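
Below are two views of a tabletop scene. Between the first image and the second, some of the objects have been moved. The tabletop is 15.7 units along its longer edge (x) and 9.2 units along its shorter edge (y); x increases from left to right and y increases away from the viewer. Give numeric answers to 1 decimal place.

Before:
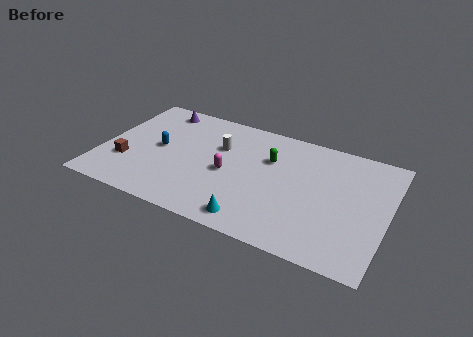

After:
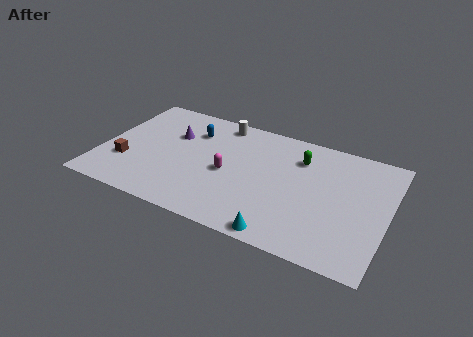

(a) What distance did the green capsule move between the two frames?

1.7

From (9.1, 6.2) to (10.7, 6.9), the green capsule covered √(1.6² + 0.7²) ≈ 1.7 units.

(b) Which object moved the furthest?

the blue capsule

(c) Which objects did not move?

the magenta capsule and the brown cube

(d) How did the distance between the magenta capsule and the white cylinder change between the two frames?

+2.0

They were about 2.0 units apart before and 4.0 after — 2.0 units further apart.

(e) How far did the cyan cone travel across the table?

1.6

The cyan cone was near (8.8, 1.2) before and (10.4, 0.8) after, so it travelled √(1.6² + 0.4²) ≈ 1.6 units.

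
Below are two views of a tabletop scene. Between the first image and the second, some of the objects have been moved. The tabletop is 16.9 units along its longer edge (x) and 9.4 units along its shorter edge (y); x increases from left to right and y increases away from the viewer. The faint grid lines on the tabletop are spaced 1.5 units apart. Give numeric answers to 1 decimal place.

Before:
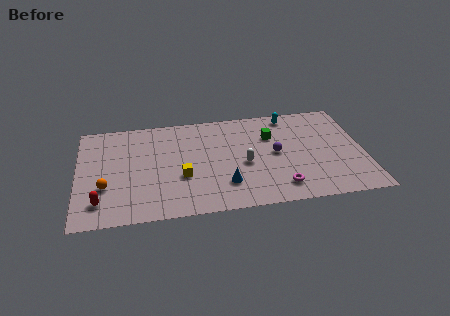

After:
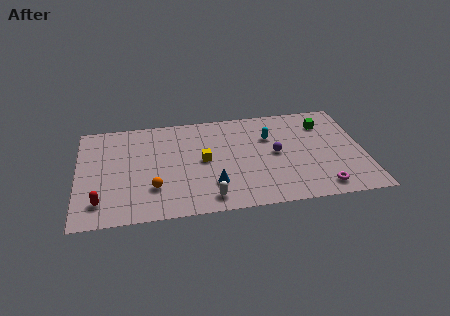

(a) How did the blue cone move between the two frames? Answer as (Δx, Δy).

(-0.7, 0.1)

The blue cone started near (8.6, 2.4) and ended near (7.9, 2.5).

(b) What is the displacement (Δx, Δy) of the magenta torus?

(2.4, -0.4)

From the two frames, the magenta torus sits at roughly (11.8, 1.7) before and (14.2, 1.3) after.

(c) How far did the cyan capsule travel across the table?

2.3

The cyan capsule moved from about (12.7, 8.3) to (11.4, 6.4), a distance of √(1.3² + 1.9²) ≈ 2.3.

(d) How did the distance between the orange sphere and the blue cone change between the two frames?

-3.5

The distance was about 7.0 in the first image and 3.5 in the second, so they moved 3.5 units closer together.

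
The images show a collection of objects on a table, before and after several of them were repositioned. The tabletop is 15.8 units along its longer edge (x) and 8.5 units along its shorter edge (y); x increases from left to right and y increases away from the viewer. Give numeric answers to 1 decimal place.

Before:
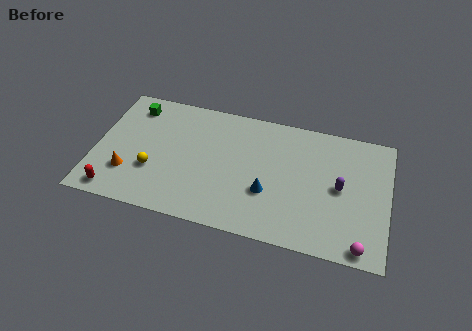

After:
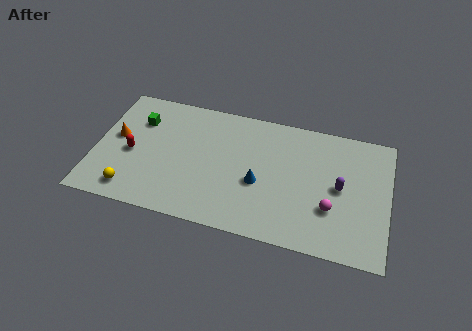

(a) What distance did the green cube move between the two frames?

1.0

From (1.8, 7.0) to (2.2, 6.1), the green cube covered √(0.4² + 0.9²) ≈ 1.0 units.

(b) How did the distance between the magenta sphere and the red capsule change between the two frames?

-2.4

They were about 13.2 units apart before and 10.8 after — 2.4 units closer together.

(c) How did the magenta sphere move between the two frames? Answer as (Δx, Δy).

(-1.7, 2.0)

The magenta sphere was at about (14.5, 0.8) and moved to about (12.8, 2.8).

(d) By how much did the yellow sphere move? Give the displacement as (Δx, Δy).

(-1.0, -1.6)

The yellow sphere was at about (3.2, 2.9) and moved to about (2.2, 1.3).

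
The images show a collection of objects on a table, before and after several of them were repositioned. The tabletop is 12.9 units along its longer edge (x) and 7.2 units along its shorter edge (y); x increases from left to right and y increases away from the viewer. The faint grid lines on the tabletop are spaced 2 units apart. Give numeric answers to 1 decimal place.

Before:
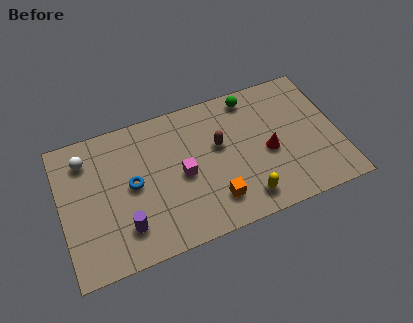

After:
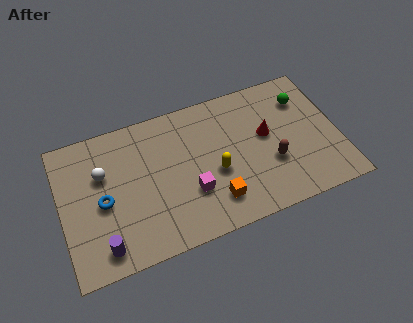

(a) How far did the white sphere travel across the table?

1.2

The white sphere moved from about (1.3, 5.7) to (2.0, 4.7), a distance of √(0.7² + 1.0²) ≈ 1.2.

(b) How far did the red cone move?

0.9

From (9.6, 3.2) to (9.6, 4.1), the red cone covered √(0.0² + 0.9²) ≈ 0.9 units.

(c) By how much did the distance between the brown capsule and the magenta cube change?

+1.8

Before: roughly 2.0 units apart; after: 3.8. That's 1.8 units further apart.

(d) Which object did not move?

the orange cube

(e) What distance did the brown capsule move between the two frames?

2.9

The brown capsule was near (7.4, 4.3) before and (9.7, 2.6) after, so it travelled √(2.3² + 1.7²) ≈ 2.9 units.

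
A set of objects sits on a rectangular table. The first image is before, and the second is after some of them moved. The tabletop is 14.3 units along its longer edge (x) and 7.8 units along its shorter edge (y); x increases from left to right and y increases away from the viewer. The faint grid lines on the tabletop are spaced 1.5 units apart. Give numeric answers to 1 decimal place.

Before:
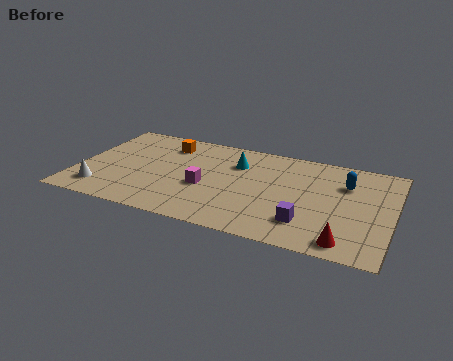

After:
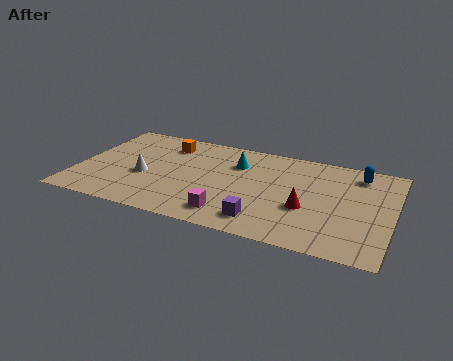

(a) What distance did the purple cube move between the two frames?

2.0

The purple cube moved from about (10.6, 1.9) to (8.7, 1.4), a distance of √(1.9² + 0.5²) ≈ 2.0.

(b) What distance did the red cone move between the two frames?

2.8

From (12.4, 1.0) to (10.5, 3.0), the red cone covered √(1.9² + 2.0²) ≈ 2.8 units.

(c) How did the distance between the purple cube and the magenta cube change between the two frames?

-3.4

They were about 4.9 units apart before and 1.5 after — 3.4 units closer together.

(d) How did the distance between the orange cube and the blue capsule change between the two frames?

+0.5

Before: roughly 8.3 units apart; after: 8.8. That's 0.5 units further apart.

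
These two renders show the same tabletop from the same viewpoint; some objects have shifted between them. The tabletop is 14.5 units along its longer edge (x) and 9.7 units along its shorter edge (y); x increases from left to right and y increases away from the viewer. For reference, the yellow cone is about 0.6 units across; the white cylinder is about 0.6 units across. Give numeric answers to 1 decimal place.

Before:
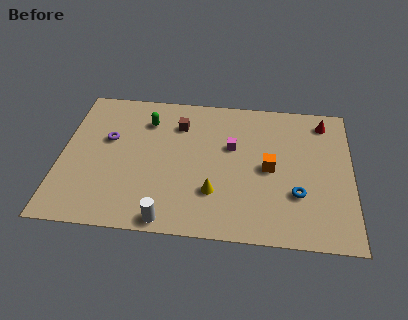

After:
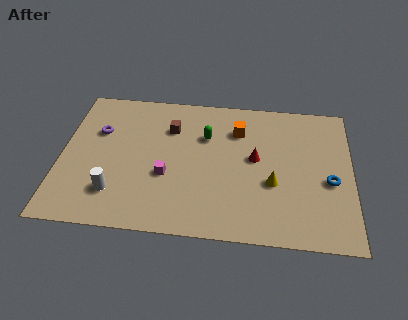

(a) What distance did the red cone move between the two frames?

4.5

The red cone moved from about (13.1, 8.2) to (9.7, 5.3), a distance of √(3.4² + 2.9²) ≈ 4.5.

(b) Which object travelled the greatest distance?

the red cone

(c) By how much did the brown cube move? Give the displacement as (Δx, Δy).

(-0.4, -0.3)

From the two frames, the brown cube sits at roughly (5.8, 7.3) before and (5.4, 7.0) after.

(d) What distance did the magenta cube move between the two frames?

3.9

The magenta cube was near (8.5, 6.0) before and (5.3, 3.7) after, so it travelled √(3.2² + 2.3²) ≈ 3.9 units.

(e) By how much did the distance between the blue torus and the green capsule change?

-2.0

The distance was about 8.7 in the first image and 6.7 in the second, so they moved 2.0 units closer together.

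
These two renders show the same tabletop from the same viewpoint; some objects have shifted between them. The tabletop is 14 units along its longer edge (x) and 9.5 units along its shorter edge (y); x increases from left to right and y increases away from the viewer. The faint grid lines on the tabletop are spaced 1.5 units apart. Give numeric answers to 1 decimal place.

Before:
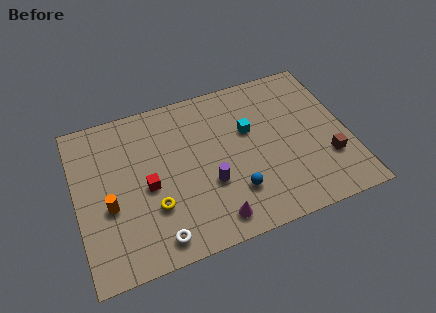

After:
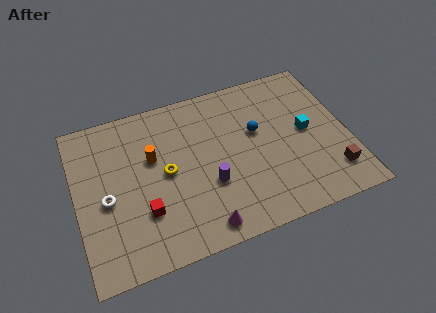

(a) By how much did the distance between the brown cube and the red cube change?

+0.3

The distance was about 9.3 in the first image and 9.6 in the second, so they moved 0.3 units further apart.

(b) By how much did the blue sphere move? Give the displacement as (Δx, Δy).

(1.5, 3.2)

The blue sphere started near (7.9, 2.5) and ended near (9.4, 5.7).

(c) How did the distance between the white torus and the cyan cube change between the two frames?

+3.4

They were about 7.0 units apart before and 10.4 after — 3.4 units further apart.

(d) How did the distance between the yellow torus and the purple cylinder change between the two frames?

-0.4

The distance was about 2.9 in the first image and 2.5 in the second, so they moved 0.4 units closer together.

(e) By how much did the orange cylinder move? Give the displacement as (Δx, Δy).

(2.4, 2.1)

The orange cylinder started near (1.6, 3.8) and ended near (4.0, 5.9).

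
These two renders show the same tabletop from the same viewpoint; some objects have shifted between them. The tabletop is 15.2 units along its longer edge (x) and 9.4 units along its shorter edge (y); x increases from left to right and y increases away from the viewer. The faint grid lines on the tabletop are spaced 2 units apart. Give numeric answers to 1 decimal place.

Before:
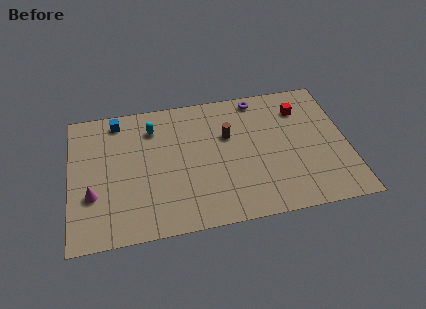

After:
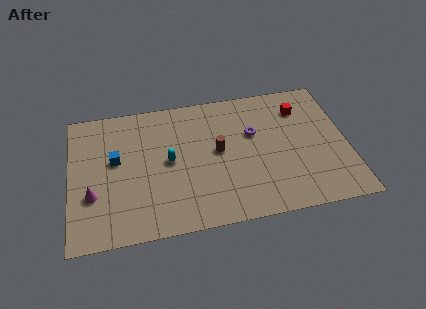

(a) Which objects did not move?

the red cube and the magenta cone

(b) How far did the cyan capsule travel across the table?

2.6

From (4.6, 7.3) to (5.4, 4.8), the cyan capsule covered √(0.8² + 2.5²) ≈ 2.6 units.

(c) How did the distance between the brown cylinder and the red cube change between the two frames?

+0.9

Before: roughly 4.3 units apart; after: 5.2. That's 0.9 units further apart.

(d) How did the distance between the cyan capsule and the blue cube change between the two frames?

+0.9

They were about 2.1 units apart before and 3.0 after — 0.9 units further apart.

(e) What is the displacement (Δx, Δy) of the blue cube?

(-0.2, -2.8)

The blue cube started near (2.7, 8.2) and ended near (2.5, 5.4).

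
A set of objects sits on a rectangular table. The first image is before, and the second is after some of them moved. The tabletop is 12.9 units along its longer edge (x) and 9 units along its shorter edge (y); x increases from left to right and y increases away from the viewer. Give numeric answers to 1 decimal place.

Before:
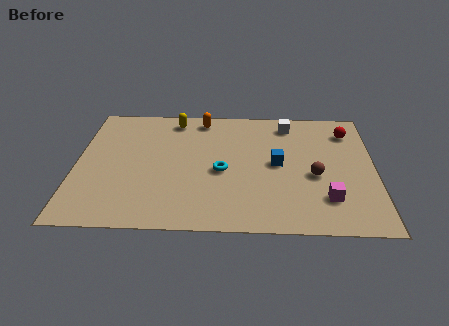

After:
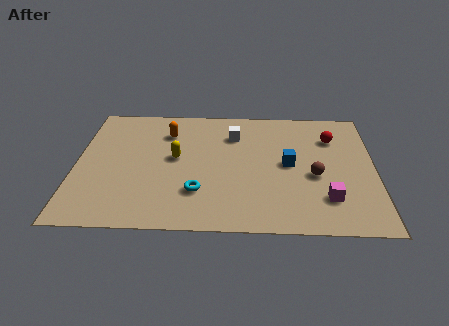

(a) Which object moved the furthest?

the yellow capsule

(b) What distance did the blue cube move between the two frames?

0.5

The blue cube moved from about (8.7, 4.6) to (9.2, 4.6), a distance of √(0.5² + 0.0²) ≈ 0.5.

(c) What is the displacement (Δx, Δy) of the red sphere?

(-0.7, -0.5)

From the two frames, the red sphere sits at roughly (11.8, 7.1) before and (11.1, 6.6) after.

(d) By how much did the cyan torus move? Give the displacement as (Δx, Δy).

(-1.0, -1.5)

The cyan torus started near (6.3, 4.0) and ended near (5.3, 2.5).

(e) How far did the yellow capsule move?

2.9

From (4.2, 7.8) to (4.3, 4.9), the yellow capsule covered √(0.1² + 2.9²) ≈ 2.9 units.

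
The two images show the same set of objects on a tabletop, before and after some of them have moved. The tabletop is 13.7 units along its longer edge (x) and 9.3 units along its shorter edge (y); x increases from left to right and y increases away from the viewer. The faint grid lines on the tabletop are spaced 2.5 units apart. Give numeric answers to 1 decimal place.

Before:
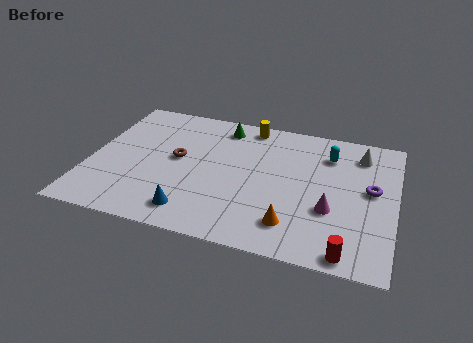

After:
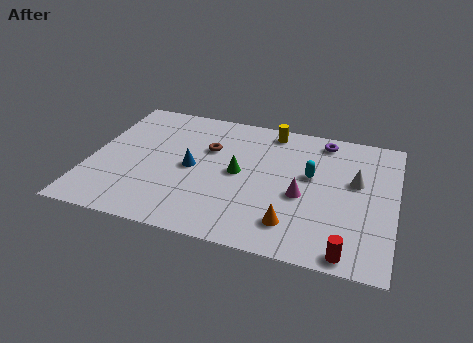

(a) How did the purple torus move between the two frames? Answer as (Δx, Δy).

(-2.3, 3.0)

The purple torus was at about (12.6, 5.1) and moved to about (10.3, 8.1).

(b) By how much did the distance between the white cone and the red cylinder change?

-2.0

They were about 6.7 units apart before and 4.7 after — 2.0 units closer together.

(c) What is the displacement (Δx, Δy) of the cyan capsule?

(-0.7, -1.7)

From the two frames, the cyan capsule sits at roughly (10.6, 7.1) before and (9.9, 5.4) after.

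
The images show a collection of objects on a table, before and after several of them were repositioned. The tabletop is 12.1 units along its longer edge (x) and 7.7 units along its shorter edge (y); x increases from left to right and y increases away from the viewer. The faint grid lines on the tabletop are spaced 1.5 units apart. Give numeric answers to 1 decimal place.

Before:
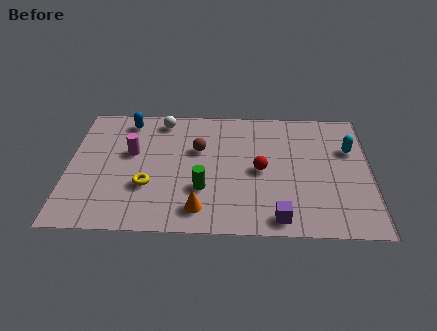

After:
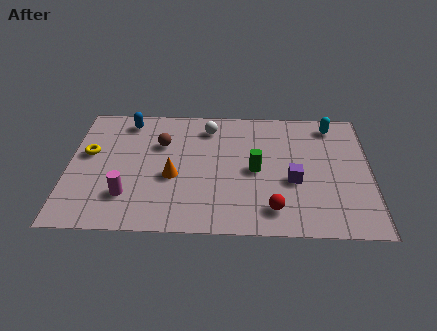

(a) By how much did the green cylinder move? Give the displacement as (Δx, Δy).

(2.1, 1.2)

The green cylinder started near (5.4, 2.5) and ended near (7.5, 3.7).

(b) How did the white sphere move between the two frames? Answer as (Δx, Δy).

(1.9, -0.4)

The white sphere was at about (3.7, 6.7) and moved to about (5.6, 6.3).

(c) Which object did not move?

the blue capsule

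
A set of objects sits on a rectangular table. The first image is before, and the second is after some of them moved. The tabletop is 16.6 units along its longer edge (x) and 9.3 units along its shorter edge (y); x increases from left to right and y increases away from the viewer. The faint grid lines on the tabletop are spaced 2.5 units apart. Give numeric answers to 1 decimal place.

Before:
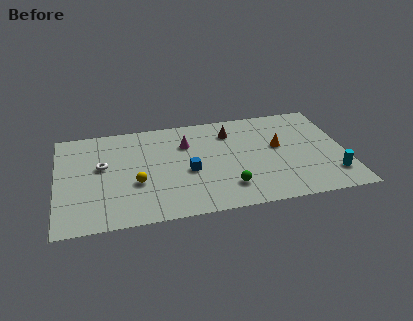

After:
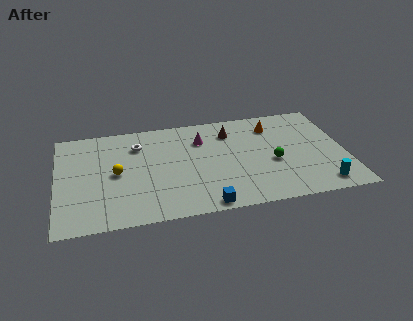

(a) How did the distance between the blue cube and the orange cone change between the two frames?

+2.3

They were about 5.5 units apart before and 7.8 after — 2.3 units further apart.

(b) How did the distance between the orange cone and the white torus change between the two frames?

-2.3

They were about 10.2 units apart before and 7.9 after — 2.3 units closer together.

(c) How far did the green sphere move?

3.2

From (9.7, 2.1) to (12.4, 3.9), the green sphere covered √(2.7² + 1.8²) ≈ 3.2 units.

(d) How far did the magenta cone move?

0.9

The magenta cone was near (7.5, 6.6) before and (8.4, 6.8) after, so it travelled √(0.9² + 0.2²) ≈ 0.9 units.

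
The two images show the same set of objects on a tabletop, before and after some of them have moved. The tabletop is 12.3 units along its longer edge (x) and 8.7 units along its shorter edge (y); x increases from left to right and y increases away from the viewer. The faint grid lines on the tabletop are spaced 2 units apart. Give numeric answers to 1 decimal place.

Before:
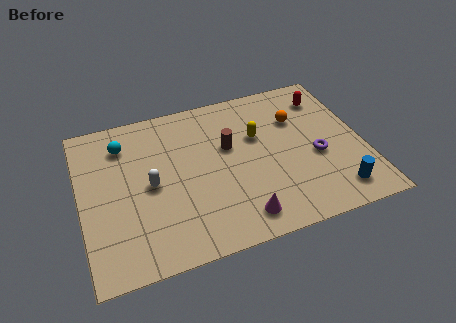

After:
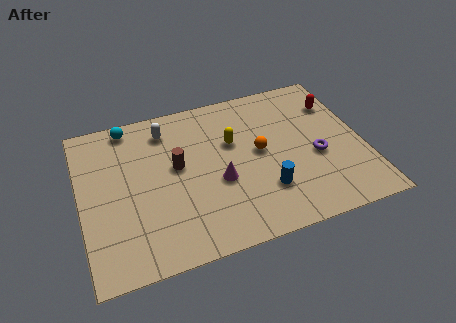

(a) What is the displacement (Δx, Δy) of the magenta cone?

(-0.7, 2.2)

The magenta cone started near (6.6, 1.3) and ended near (5.9, 3.5).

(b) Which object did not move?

the purple torus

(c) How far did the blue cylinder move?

3.2

From (10.8, 1.4) to (7.8, 2.4), the blue cylinder covered √(3.0² + 1.0²) ≈ 3.2 units.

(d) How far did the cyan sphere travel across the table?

1.0

From (2.0, 6.8) to (2.3, 7.8), the cyan sphere covered √(0.3² + 1.0²) ≈ 1.0 units.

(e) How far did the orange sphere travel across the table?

2.3

The orange sphere moved from about (9.6, 6.0) to (7.8, 4.6), a distance of √(1.8² + 1.4²) ≈ 2.3.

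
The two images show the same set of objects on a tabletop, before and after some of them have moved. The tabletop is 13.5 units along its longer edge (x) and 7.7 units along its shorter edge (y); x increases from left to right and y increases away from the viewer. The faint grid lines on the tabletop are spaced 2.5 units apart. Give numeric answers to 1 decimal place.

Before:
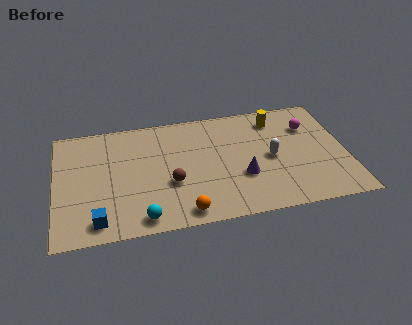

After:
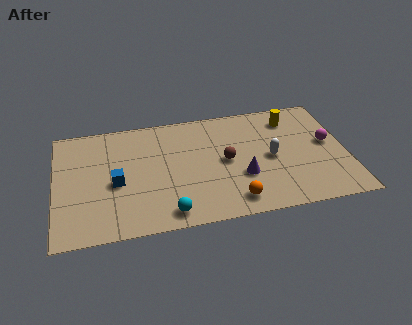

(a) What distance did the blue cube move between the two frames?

2.5

From (1.9, 1.1) to (2.8, 3.4), the blue cube covered √(0.9² + 2.3²) ≈ 2.5 units.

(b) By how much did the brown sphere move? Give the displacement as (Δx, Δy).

(2.6, 1.0)

The brown sphere was at about (5.3, 2.9) and moved to about (7.9, 3.9).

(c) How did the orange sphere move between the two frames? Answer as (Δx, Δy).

(2.3, 0.3)

The orange sphere started near (5.8, 0.9) and ended near (8.1, 1.2).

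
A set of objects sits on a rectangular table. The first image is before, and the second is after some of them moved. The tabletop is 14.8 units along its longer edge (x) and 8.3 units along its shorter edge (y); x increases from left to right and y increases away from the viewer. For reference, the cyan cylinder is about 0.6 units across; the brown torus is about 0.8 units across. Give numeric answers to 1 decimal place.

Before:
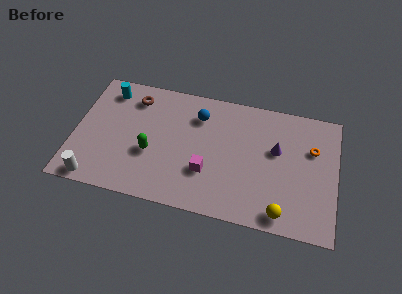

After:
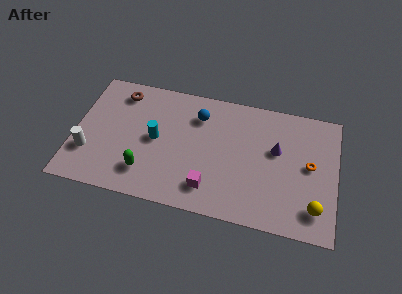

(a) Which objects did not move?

the blue sphere and the purple cone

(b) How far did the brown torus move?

0.8

From (3.2, 6.7) to (2.4, 6.9), the brown torus covered √(0.8² + 0.2²) ≈ 0.8 units.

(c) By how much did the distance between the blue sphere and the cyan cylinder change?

-2.1

They were about 5.2 units apart before and 3.1 after — 2.1 units closer together.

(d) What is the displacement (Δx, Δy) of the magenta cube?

(0.2, -1.0)

The magenta cube was at about (7.6, 2.7) and moved to about (7.8, 1.7).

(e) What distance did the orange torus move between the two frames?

1.1

The orange torus moved from about (13.4, 5.5) to (13.3, 4.4), a distance of √(0.1² + 1.1²) ≈ 1.1.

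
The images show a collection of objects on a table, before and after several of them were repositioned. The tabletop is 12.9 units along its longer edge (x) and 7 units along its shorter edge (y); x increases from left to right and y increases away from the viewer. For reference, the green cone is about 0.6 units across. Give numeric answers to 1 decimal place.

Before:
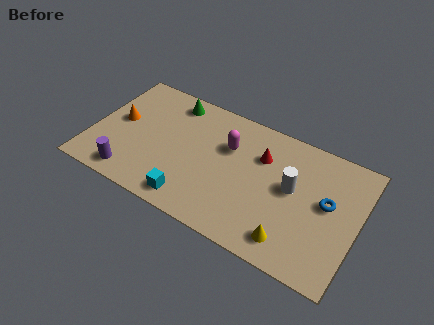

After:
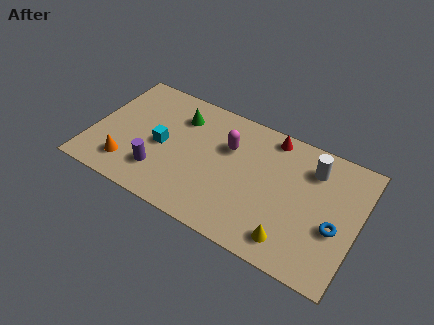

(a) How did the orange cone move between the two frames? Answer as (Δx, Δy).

(0.8, -2.3)

The orange cone was at about (1.2, 3.8) and moved to about (2.0, 1.5).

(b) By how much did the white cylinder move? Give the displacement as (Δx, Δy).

(0.8, 1.5)

The white cylinder started near (9.7, 3.9) and ended near (10.5, 5.4).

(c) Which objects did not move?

the magenta capsule and the yellow cone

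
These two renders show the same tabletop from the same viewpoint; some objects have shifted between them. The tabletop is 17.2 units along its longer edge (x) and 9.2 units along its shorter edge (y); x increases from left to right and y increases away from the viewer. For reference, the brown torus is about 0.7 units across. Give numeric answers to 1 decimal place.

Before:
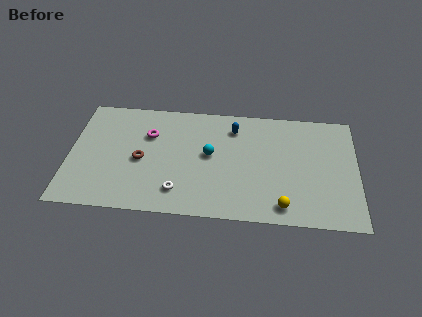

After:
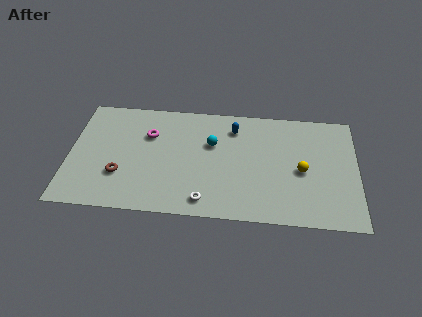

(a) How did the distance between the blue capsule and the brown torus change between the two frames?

+1.7

The distance was about 6.3 in the first image and 8.0 in the second, so they moved 1.7 units further apart.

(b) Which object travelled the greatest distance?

the yellow sphere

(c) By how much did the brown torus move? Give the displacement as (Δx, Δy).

(-1.2, -1.3)

The brown torus was at about (4.3, 4.2) and moved to about (3.1, 2.9).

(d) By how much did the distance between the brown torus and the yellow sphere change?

+1.9

They were about 9.0 units apart before and 10.9 after — 1.9 units further apart.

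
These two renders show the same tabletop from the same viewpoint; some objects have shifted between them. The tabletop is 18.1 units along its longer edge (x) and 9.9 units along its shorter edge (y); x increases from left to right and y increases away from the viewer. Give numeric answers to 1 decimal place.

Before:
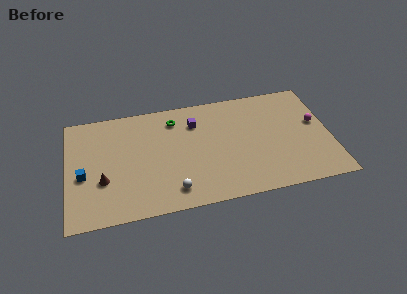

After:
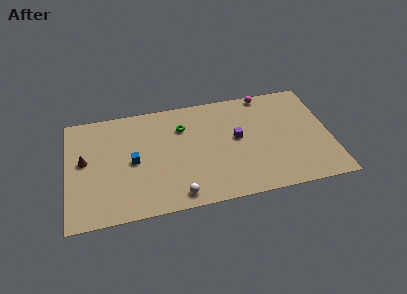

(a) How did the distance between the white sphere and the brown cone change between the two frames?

+2.5

The distance was about 5.0 in the first image and 7.5 in the second, so they moved 2.5 units further apart.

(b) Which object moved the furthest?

the magenta sphere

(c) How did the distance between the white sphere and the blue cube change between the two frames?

-1.9

Before: roughly 6.5 units apart; after: 4.6. That's 1.9 units closer together.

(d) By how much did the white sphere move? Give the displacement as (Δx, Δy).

(0.3, -0.5)

The white sphere started near (7.1, 1.7) and ended near (7.4, 1.2).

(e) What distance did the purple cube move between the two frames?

3.4

From (8.9, 7.4) to (11.7, 5.4), the purple cube covered √(2.8² + 2.0²) ≈ 3.4 units.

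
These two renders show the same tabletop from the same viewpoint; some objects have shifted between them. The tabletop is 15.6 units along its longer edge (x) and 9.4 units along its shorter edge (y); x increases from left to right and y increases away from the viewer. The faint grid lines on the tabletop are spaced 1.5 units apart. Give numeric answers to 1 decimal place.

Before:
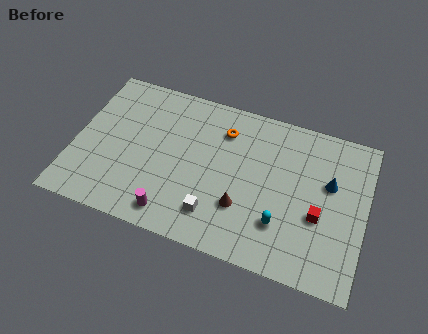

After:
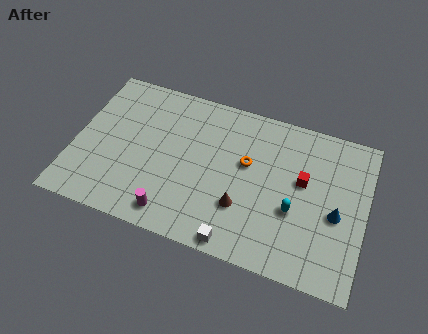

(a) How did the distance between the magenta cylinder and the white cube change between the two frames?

+1.2

Before: roughly 2.3 units apart; after: 3.5. That's 1.2 units further apart.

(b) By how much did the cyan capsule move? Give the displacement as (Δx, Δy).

(0.6, 1.0)

The cyan capsule started near (11.3, 2.6) and ended near (11.9, 3.6).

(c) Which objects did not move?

the brown cone and the magenta cylinder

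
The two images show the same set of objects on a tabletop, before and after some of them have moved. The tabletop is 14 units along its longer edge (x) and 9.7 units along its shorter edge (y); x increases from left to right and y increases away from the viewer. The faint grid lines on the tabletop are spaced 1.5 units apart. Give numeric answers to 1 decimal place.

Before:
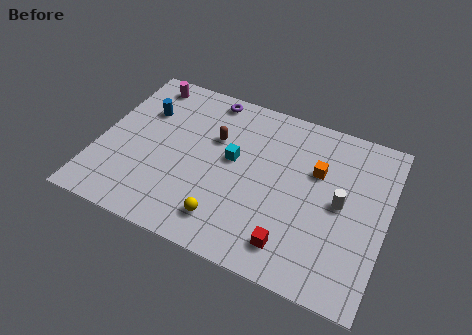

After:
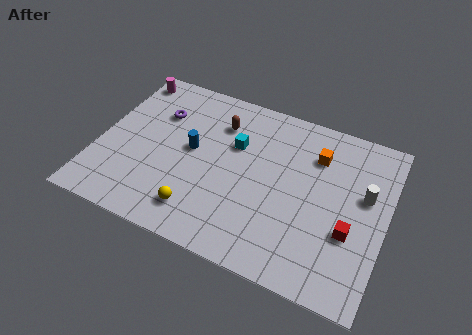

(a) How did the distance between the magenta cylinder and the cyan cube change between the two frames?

+0.4

The distance was about 5.7 in the first image and 6.1 in the second, so they moved 0.4 units further apart.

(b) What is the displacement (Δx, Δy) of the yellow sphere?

(-1.3, 0.0)

The yellow sphere was at about (6.6, 1.8) and moved to about (5.3, 1.8).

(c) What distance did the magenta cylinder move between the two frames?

0.9

The magenta cylinder was near (1.7, 8.5) before and (0.8, 8.5) after, so it travelled √(0.9² + 0.0²) ≈ 0.9 units.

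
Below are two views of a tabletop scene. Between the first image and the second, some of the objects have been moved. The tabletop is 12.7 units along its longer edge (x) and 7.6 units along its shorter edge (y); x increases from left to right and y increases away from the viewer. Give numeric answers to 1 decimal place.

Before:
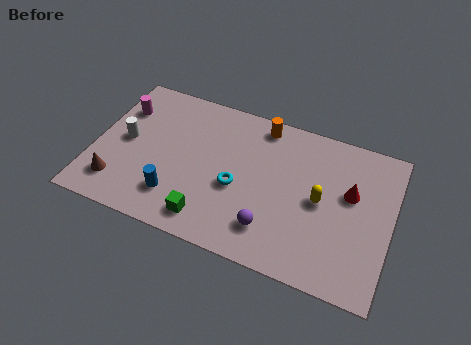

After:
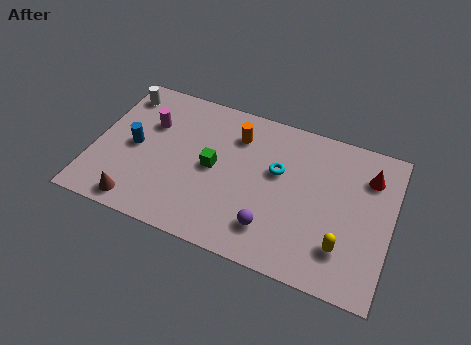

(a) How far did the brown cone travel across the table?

1.2

From (1.2, 1.6) to (2.2, 0.9), the brown cone covered √(1.0² + 0.7²) ≈ 1.2 units.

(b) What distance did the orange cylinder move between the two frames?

1.3

The orange cylinder was near (6.9, 6.7) before and (5.9, 5.8) after, so it travelled √(1.0² + 0.9²) ≈ 1.3 units.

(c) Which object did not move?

the purple sphere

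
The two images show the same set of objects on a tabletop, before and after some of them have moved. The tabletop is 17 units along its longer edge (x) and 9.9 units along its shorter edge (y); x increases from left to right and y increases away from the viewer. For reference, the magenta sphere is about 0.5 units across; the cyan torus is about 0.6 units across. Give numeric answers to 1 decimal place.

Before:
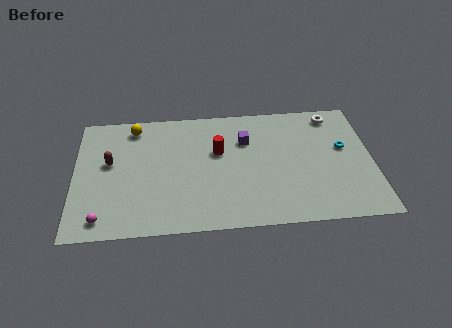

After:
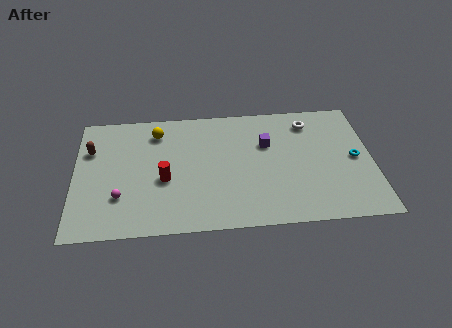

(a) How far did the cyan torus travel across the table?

1.1

From (15.4, 5.8) to (16.0, 4.9), the cyan torus covered √(0.6² + 0.9²) ≈ 1.1 units.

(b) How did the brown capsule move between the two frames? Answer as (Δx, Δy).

(-1.1, 1.1)

The brown capsule started near (2.0, 5.7) and ended near (0.9, 6.8).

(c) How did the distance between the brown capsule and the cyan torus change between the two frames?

+1.8

The distance was about 13.4 in the first image and 15.2 in the second, so they moved 1.8 units further apart.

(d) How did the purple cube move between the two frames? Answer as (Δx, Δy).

(1.2, -0.4)

The purple cube started near (9.8, 6.9) and ended near (11.0, 6.5).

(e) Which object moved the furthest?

the red cylinder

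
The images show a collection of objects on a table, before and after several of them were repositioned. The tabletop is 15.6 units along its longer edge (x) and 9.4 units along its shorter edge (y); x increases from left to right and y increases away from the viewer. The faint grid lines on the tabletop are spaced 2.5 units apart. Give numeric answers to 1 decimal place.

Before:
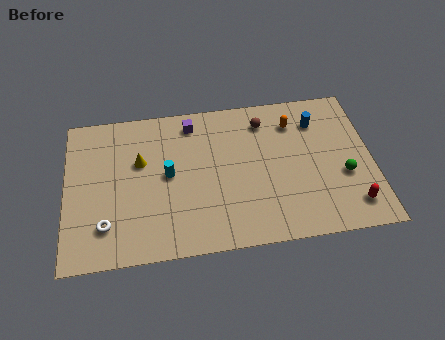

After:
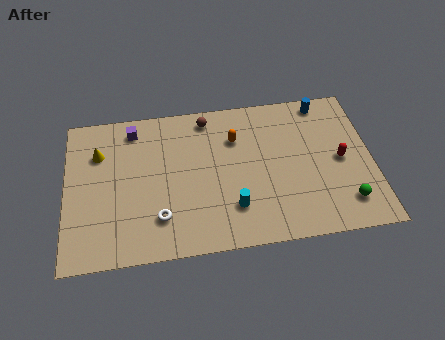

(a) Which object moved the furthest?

the cyan cylinder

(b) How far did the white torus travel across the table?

2.7

The white torus was near (2.0, 2.2) before and (4.7, 2.3) after, so it travelled √(2.7² + 0.1²) ≈ 2.7 units.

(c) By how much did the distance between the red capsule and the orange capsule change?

-0.5

Before: roughly 6.2 units apart; after: 5.7. That's 0.5 units closer together.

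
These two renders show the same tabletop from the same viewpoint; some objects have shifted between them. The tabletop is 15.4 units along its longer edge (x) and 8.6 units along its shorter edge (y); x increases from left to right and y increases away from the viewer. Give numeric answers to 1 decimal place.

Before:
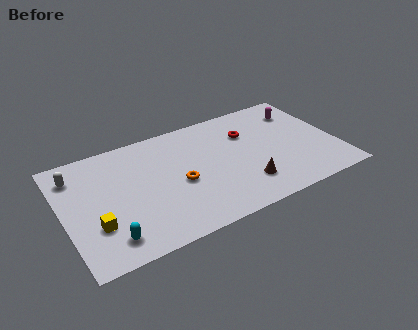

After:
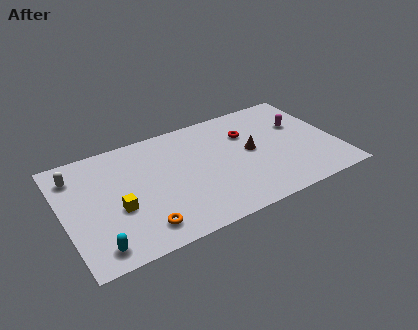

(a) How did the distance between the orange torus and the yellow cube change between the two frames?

-2.7

They were about 4.9 units apart before and 2.2 after — 2.7 units closer together.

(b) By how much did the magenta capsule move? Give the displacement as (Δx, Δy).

(-0.2, -1.1)

The magenta capsule was at about (13.8, 6.6) and moved to about (13.6, 5.5).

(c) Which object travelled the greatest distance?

the orange torus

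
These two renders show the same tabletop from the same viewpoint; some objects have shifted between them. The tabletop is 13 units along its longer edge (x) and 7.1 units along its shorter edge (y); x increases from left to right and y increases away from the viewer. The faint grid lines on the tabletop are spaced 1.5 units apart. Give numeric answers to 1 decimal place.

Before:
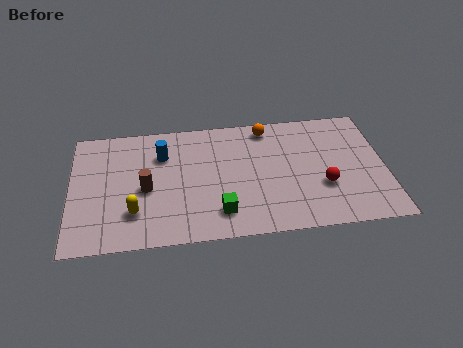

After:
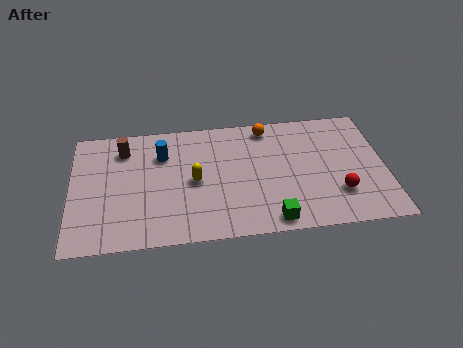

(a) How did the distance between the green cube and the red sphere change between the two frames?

-1.4

Before: roughly 4.4 units apart; after: 3.0. That's 1.4 units closer together.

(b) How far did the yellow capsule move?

2.9

From (2.6, 1.9) to (5.1, 3.4), the yellow capsule covered √(2.5² + 1.5²) ≈ 2.9 units.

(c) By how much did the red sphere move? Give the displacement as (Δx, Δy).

(0.6, -0.5)

The red sphere started near (10.4, 2.5) and ended near (11.0, 2.0).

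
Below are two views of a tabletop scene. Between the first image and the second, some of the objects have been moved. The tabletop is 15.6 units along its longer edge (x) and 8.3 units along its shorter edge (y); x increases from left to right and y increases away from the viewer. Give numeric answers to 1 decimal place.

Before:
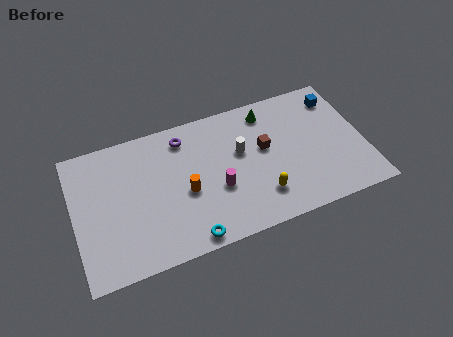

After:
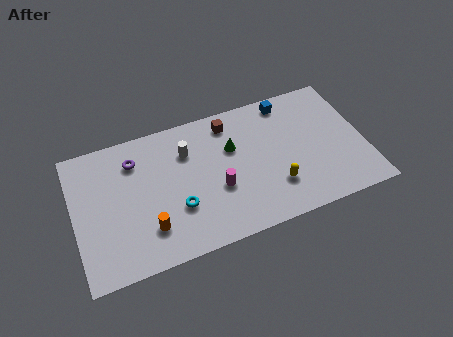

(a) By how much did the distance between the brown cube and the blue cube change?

-1.4

The distance was about 4.6 in the first image and 3.2 in the second, so they moved 1.4 units closer together.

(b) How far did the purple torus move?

2.7

The purple torus was near (6.1, 6.9) before and (3.4, 6.4) after, so it travelled √(2.7² + 0.5²) ≈ 2.7 units.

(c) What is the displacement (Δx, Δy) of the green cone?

(-2.1, -1.6)

From the two frames, the green cone sits at roughly (10.7, 7.0) before and (8.6, 5.4) after.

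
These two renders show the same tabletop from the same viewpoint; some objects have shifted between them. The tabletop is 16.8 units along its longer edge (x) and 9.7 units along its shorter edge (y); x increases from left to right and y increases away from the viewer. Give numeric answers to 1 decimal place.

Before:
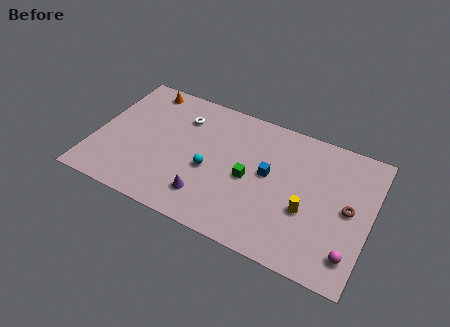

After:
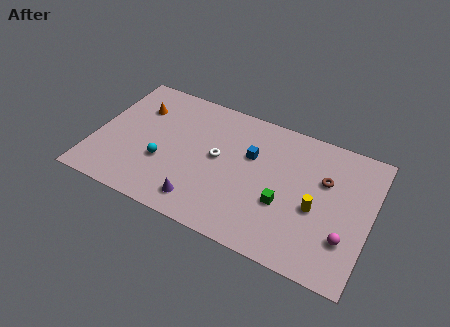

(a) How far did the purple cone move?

0.6

The purple cone was near (7.2, 2.1) before and (6.9, 1.6) after, so it travelled √(0.3² + 0.5²) ≈ 0.6 units.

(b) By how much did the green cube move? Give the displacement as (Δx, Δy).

(2.2, -0.9)

The green cube started near (9.5, 4.5) and ended near (11.7, 3.6).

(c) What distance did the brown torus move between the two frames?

2.1

The brown torus moved from about (15.5, 4.9) to (13.9, 6.3), a distance of √(1.6² + 1.4²) ≈ 2.1.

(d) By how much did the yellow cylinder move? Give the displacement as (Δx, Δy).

(0.5, 0.4)

The yellow cylinder was at about (13.1, 3.7) and moved to about (13.6, 4.1).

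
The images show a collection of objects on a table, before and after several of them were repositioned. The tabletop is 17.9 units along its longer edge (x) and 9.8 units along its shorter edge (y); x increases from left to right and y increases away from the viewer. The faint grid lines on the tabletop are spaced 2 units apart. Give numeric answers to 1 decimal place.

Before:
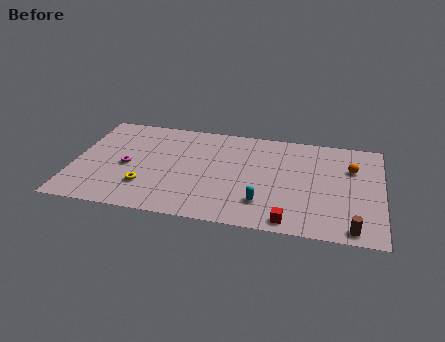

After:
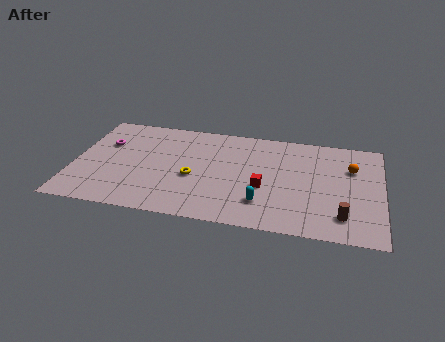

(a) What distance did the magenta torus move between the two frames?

2.4

The magenta torus was near (3.1, 4.5) before and (1.7, 6.5) after, so it travelled √(1.4² + 2.0²) ≈ 2.4 units.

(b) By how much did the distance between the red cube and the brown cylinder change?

+1.4

The distance was about 3.6 in the first image and 5.0 in the second, so they moved 1.4 units further apart.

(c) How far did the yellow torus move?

3.0

The yellow torus moved from about (4.3, 2.7) to (7.0, 4.1), a distance of √(2.7² + 1.4²) ≈ 3.0.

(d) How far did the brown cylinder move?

1.2

The brown cylinder moved from about (16.3, 1.0) to (15.7, 2.0), a distance of √(0.6² + 1.0²) ≈ 1.2.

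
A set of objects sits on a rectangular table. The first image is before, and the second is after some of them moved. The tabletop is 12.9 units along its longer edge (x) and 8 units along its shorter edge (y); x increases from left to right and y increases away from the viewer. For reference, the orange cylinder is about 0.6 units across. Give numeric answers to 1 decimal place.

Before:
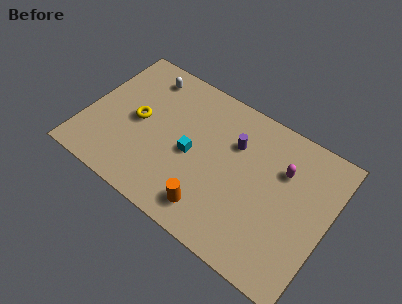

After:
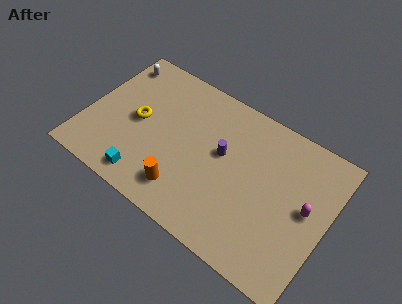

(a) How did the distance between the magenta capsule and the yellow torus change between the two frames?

+1.4

Before: roughly 7.7 units apart; after: 9.1. That's 1.4 units further apart.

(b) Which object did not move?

the yellow torus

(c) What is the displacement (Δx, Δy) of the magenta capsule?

(1.5, -1.3)

The magenta capsule started near (10.3, 5.5) and ended near (11.8, 4.2).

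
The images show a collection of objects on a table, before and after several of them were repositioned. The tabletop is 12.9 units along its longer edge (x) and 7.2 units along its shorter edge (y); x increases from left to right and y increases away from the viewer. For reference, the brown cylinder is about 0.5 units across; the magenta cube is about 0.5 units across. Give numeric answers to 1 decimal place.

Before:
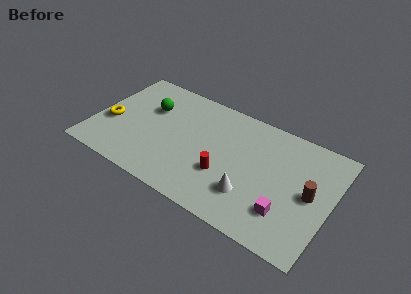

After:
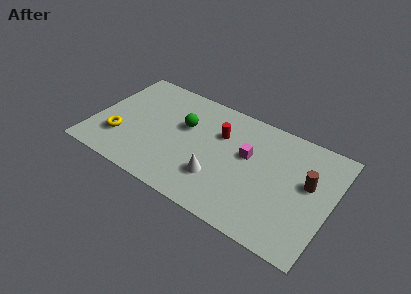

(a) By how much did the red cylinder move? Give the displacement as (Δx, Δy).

(-0.6, 2.4)

From the two frames, the red cylinder sits at roughly (7.3, 2.5) before and (6.7, 4.9) after.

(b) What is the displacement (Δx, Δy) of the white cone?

(-1.8, 0.1)

From the two frames, the white cone sits at roughly (8.8, 2.0) before and (7.0, 2.1) after.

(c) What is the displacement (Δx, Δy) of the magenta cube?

(-2.4, 2.4)

The magenta cube was at about (10.7, 1.9) and moved to about (8.3, 4.3).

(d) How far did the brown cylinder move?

0.6

The brown cylinder moved from about (11.8, 3.6) to (11.6, 4.2), a distance of √(0.2² + 0.6²) ≈ 0.6.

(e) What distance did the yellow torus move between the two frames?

1.1

From (0.9, 2.9) to (1.6, 2.1), the yellow torus covered √(0.7² + 0.8²) ≈ 1.1 units.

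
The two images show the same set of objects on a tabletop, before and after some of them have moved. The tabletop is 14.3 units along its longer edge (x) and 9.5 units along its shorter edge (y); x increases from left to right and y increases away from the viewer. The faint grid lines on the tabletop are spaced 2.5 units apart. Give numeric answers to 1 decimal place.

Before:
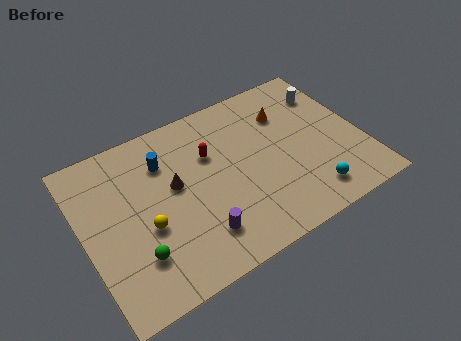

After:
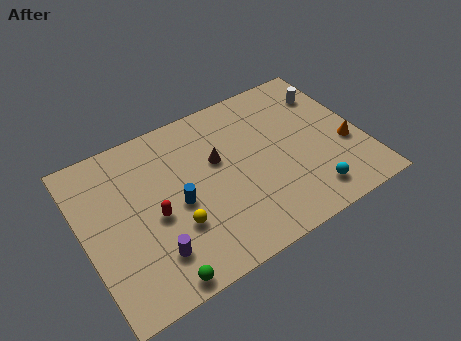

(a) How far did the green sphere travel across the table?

1.9

The green sphere was near (2.3, 2.5) before and (3.1, 0.8) after, so it travelled √(0.8² + 1.7²) ≈ 1.9 units.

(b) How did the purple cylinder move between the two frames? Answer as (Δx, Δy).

(-2.3, 0.1)

From the two frames, the purple cylinder sits at roughly (5.4, 2.1) before and (3.1, 2.2) after.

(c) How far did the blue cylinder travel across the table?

2.7

The blue cylinder was near (4.4, 7.0) before and (4.7, 4.3) after, so it travelled √(0.3² + 2.7²) ≈ 2.7 units.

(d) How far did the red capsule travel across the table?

3.8

From (6.7, 6.3) to (3.5, 4.2), the red capsule covered √(3.2² + 2.1²) ≈ 3.8 units.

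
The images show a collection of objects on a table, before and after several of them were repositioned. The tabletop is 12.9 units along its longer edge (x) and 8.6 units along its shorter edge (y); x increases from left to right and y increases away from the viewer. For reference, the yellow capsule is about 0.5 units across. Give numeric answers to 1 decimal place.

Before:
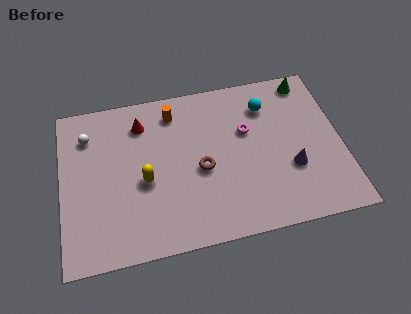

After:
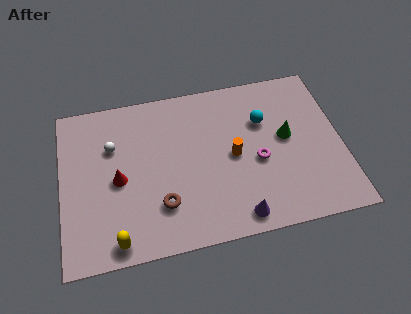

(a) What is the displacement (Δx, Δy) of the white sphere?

(1.1, -0.8)

From the two frames, the white sphere sits at roughly (1.3, 6.6) before and (2.4, 5.8) after.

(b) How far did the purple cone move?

3.3

The purple cone was near (10.5, 3.0) before and (7.9, 1.0) after, so it travelled √(2.6² + 2.0²) ≈ 3.3 units.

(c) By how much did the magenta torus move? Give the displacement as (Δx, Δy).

(0.4, -1.7)

The magenta torus was at about (8.6, 5.4) and moved to about (9.0, 3.7).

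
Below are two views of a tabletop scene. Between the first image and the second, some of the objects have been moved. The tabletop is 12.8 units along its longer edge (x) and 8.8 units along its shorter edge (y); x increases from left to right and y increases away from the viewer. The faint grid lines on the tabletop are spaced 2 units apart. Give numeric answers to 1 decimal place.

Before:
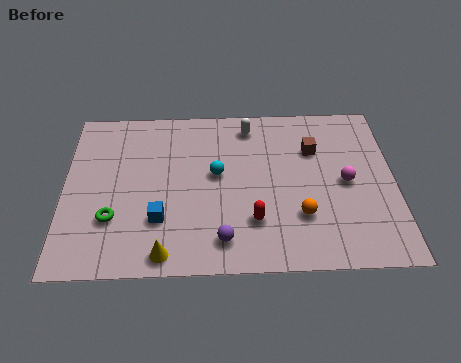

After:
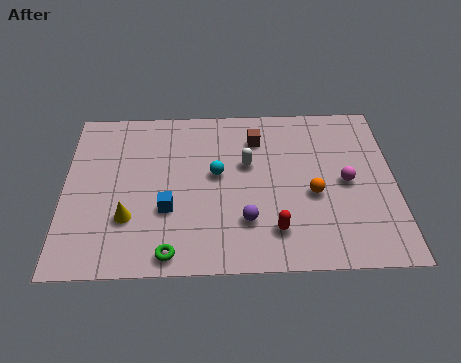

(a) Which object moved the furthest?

the green torus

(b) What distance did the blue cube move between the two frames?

0.6

The blue cube was near (3.7, 2.6) before and (4.0, 3.1) after, so it travelled √(0.3² + 0.5²) ≈ 0.6 units.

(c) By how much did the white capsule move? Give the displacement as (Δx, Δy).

(-0.1, -2.1)

The white capsule started near (7.2, 7.5) and ended near (7.1, 5.4).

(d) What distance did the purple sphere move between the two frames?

1.3

The purple sphere moved from about (6.1, 1.5) to (7.0, 2.4), a distance of √(0.9² + 0.9²) ≈ 1.3.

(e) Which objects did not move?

the magenta sphere and the cyan sphere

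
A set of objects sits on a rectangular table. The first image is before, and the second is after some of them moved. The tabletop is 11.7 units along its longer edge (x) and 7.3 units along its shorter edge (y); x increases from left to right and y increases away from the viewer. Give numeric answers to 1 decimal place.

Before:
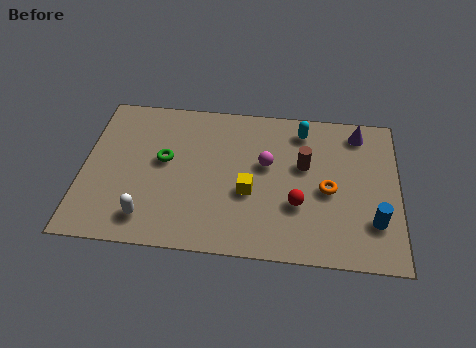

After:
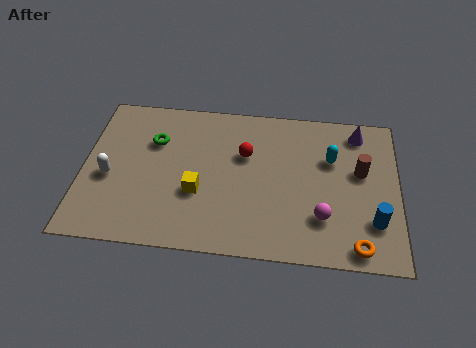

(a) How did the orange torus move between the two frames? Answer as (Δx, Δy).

(1.1, -2.5)

The orange torus was at about (9.1, 3.3) and moved to about (10.2, 0.8).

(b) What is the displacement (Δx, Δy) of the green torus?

(-0.4, 0.9)

The green torus started near (3.0, 4.1) and ended near (2.6, 5.0).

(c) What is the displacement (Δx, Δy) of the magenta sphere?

(2.1, -2.3)

From the two frames, the magenta sphere sits at roughly (6.8, 4.3) before and (8.9, 2.0) after.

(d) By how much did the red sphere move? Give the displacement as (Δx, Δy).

(-2.0, 2.2)

The red sphere started near (8.0, 2.5) and ended near (6.0, 4.7).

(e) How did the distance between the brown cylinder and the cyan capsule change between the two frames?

-0.5

They were about 1.7 units apart before and 1.2 after — 0.5 units closer together.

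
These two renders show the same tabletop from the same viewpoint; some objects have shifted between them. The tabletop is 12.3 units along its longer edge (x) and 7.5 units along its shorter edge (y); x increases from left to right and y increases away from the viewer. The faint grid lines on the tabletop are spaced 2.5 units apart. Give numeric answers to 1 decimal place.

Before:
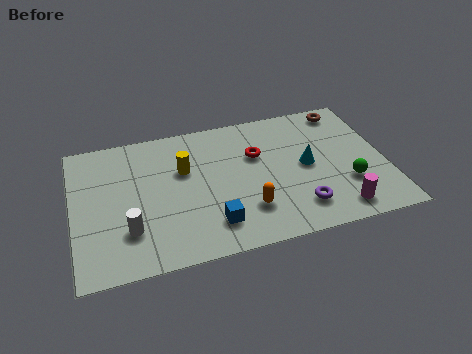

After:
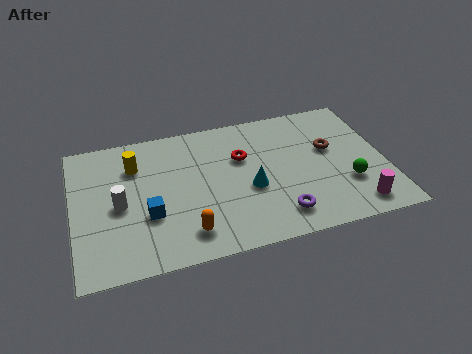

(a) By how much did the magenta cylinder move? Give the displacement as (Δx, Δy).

(0.7, 0.0)

From the two frames, the magenta cylinder sits at roughly (10.2, 1.1) before and (10.9, 1.1) after.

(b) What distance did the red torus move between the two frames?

0.6

From (7.3, 4.9) to (6.7, 4.9), the red torus covered √(0.6² + 0.0²) ≈ 0.6 units.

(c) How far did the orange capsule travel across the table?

2.5

The orange capsule was near (6.7, 2.0) before and (4.3, 1.4) after, so it travelled √(2.4² + 0.6²) ≈ 2.5 units.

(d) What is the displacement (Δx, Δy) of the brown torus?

(-0.8, -2.1)

The brown torus started near (11.0, 6.6) and ended near (10.2, 4.5).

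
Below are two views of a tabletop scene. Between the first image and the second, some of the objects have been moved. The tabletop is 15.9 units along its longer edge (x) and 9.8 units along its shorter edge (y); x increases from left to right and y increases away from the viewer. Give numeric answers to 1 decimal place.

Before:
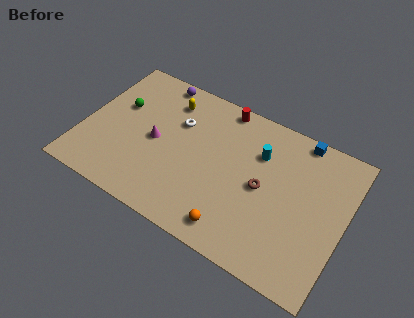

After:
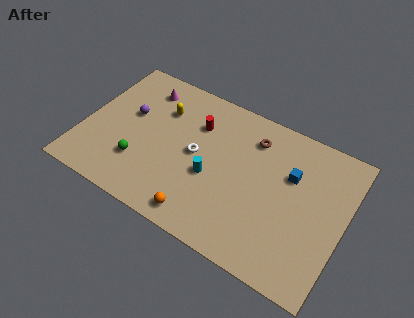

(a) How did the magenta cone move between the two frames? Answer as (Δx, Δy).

(-1.3, 3.3)

From the two frames, the magenta cone sits at roughly (4.4, 4.7) before and (3.1, 8.0) after.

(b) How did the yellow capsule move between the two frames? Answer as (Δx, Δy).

(-0.3, -0.8)

From the two frames, the yellow capsule sits at roughly (4.7, 7.8) before and (4.4, 7.0) after.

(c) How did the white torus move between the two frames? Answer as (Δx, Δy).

(1.4, -1.6)

The white torus was at about (5.5, 6.6) and moved to about (6.9, 5.0).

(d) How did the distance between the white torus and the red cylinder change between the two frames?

-1.3

The distance was about 3.3 in the first image and 2.0 in the second, so they moved 1.3 units closer together.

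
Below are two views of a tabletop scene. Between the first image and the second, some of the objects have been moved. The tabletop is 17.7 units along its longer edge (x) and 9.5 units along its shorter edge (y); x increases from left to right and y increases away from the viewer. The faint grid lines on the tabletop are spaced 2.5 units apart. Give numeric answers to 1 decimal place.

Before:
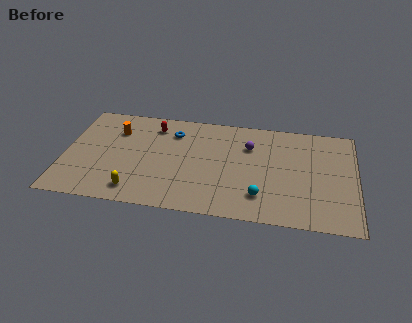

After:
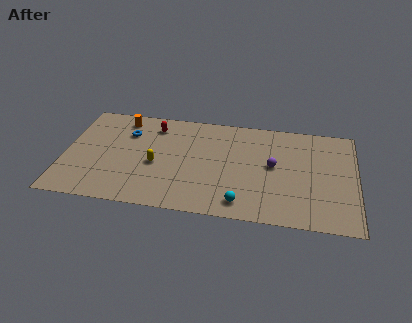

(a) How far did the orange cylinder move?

1.2

From (3.0, 6.9) to (3.3, 8.1), the orange cylinder covered √(0.3² + 1.2²) ≈ 1.2 units.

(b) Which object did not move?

the red capsule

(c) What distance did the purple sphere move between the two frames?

2.2

The purple sphere was near (11.2, 6.7) before and (12.7, 5.1) after, so it travelled √(1.5² + 1.6²) ≈ 2.2 units.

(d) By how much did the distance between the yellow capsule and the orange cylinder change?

-1.0

Before: roughly 5.6 units apart; after: 4.6. That's 1.0 units closer together.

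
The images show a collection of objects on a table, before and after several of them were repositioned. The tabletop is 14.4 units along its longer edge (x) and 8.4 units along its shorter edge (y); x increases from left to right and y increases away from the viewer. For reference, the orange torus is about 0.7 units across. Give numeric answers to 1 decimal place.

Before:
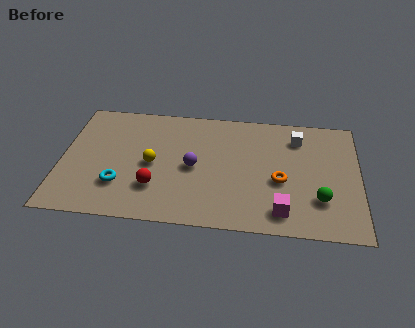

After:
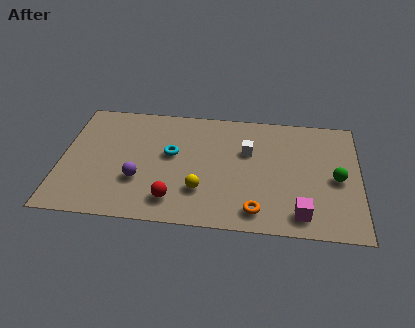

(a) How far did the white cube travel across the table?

2.7

From (11.4, 6.6) to (9.0, 5.4), the white cube covered √(2.4² + 1.2²) ≈ 2.7 units.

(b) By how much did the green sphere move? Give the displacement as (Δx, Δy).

(0.8, 1.5)

From the two frames, the green sphere sits at roughly (12.5, 2.4) before and (13.3, 3.9) after.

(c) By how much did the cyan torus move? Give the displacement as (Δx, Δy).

(2.4, 2.4)

From the two frames, the cyan torus sits at roughly (2.9, 2.4) before and (5.3, 4.8) after.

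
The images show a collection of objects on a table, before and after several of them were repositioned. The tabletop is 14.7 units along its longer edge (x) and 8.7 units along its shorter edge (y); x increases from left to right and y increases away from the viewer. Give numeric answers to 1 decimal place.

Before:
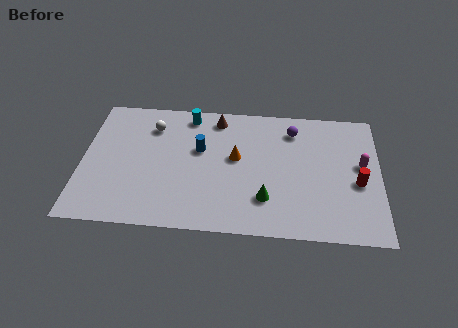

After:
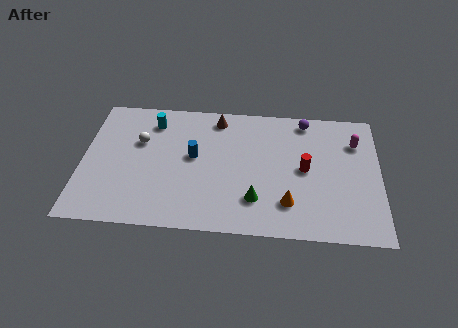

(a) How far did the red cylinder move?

2.7

From (13.6, 3.7) to (11.0, 4.4), the red cylinder covered √(2.6² + 0.7²) ≈ 2.7 units.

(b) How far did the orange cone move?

3.8

The orange cone was near (7.6, 4.9) before and (10.2, 2.1) after, so it travelled √(2.6² + 2.8²) ≈ 3.8 units.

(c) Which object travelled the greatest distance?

the orange cone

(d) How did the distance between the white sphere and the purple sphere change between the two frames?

+1.5

The distance was about 7.0 in the first image and 8.5 in the second, so they moved 1.5 units further apart.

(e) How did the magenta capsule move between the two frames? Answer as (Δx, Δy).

(-0.3, 1.5)

The magenta capsule was at about (13.8, 4.9) and moved to about (13.5, 6.4).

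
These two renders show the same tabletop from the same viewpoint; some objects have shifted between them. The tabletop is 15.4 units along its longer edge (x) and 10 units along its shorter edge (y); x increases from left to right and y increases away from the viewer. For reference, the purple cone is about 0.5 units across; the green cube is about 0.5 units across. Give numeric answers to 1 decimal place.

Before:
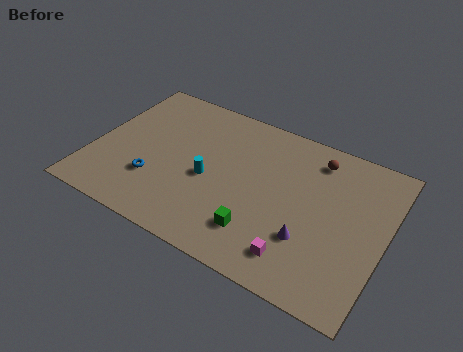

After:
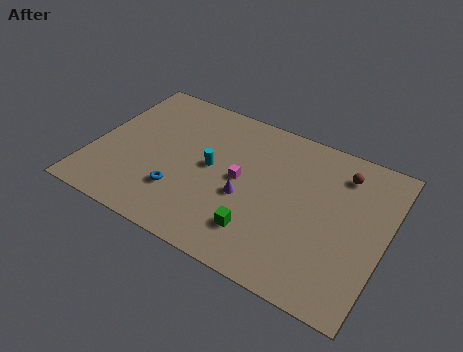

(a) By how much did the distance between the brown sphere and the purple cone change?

+0.8

They were about 5.2 units apart before and 6.0 after — 0.8 units further apart.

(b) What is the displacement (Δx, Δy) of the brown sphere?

(1.4, -0.3)

The brown sphere was at about (11.4, 8.3) and moved to about (12.8, 8.0).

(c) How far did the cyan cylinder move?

0.8

From (6.2, 4.4) to (6.2, 5.2), the cyan cylinder covered √(0.0² + 0.8²) ≈ 0.8 units.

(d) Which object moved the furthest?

the magenta cube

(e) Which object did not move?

the green cube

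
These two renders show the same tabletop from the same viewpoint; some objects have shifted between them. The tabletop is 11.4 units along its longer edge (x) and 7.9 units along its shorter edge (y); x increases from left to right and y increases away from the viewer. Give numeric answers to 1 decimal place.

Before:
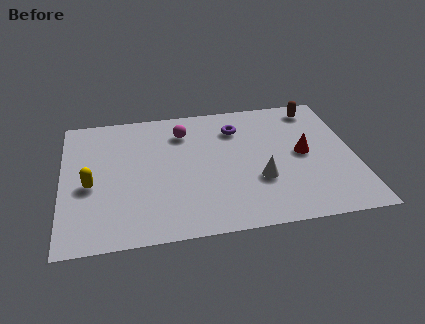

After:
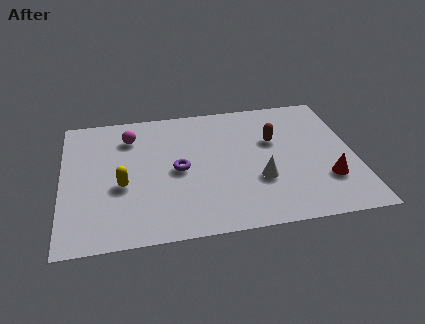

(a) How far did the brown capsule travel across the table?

2.5

The brown capsule was near (10.1, 6.8) before and (8.3, 5.0) after, so it travelled √(1.8² + 1.8²) ≈ 2.5 units.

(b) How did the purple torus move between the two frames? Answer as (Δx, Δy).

(-2.4, -2.2)

From the two frames, the purple torus sits at roughly (6.9, 6.0) before and (4.5, 3.8) after.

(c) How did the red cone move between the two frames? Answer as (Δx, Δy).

(0.8, -1.7)

From the two frames, the red cone sits at roughly (9.4, 4.0) before and (10.2, 2.3) after.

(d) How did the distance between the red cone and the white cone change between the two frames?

+0.4

They were about 2.2 units apart before and 2.6 after — 0.4 units further apart.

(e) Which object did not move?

the white cone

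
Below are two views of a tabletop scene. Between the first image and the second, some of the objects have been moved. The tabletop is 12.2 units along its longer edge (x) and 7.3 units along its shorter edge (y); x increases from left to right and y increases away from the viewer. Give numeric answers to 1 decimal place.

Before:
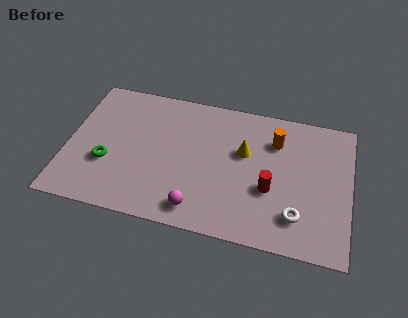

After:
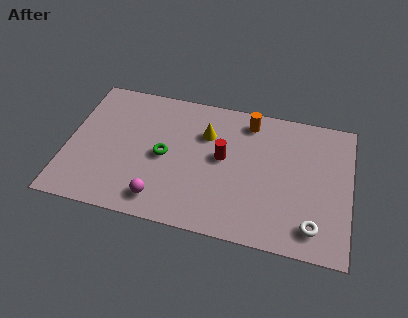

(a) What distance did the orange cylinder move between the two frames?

1.4

The orange cylinder was near (8.9, 5.4) before and (7.7, 6.2) after, so it travelled √(1.2² + 0.8²) ≈ 1.4 units.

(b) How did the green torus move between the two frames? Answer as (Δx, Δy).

(2.4, 0.9)

The green torus started near (1.8, 2.6) and ended near (4.2, 3.5).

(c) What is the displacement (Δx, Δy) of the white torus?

(0.7, -0.4)

The white torus started near (10.0, 1.7) and ended near (10.7, 1.3).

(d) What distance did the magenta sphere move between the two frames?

1.6

The magenta sphere moved from about (5.8, 1.1) to (4.2, 1.2), a distance of √(1.6² + 0.1²) ≈ 1.6.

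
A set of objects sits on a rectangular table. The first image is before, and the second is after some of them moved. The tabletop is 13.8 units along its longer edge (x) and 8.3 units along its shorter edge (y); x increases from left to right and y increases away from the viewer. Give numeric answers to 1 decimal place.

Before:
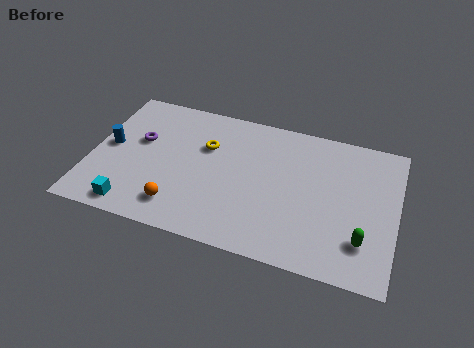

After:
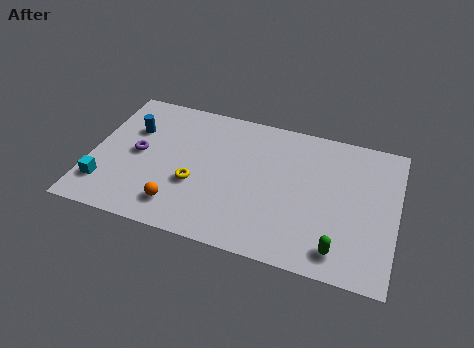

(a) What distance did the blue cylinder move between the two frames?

1.6

The blue cylinder was near (0.8, 4.3) before and (1.7, 5.6) after, so it travelled √(0.9² + 1.3²) ≈ 1.6 units.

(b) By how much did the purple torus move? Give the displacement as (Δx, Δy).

(0.0, -0.8)

The purple torus was at about (2.1, 5.0) and moved to about (2.1, 4.2).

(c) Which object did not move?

the orange sphere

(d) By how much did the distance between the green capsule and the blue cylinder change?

-1.2

They were about 11.8 units apart before and 10.6 after — 1.2 units closer together.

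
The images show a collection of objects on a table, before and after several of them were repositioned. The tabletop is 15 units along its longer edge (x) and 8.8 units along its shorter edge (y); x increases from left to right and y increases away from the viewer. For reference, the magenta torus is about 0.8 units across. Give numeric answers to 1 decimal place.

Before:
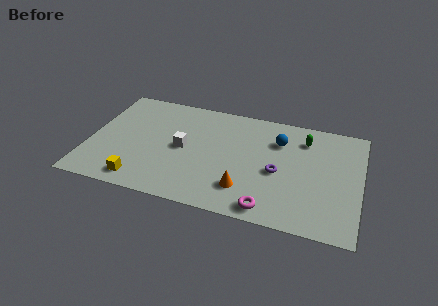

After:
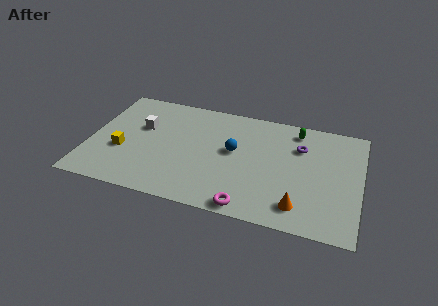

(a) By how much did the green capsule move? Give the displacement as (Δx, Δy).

(-0.5, 0.6)

The green capsule started near (11.8, 6.9) and ended near (11.3, 7.5).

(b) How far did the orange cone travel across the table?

3.0

The orange cone was near (8.8, 2.1) before and (11.8, 1.6) after, so it travelled √(3.0² + 0.5²) ≈ 3.0 units.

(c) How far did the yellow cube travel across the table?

2.4

From (3.1, 1.2) to (1.9, 3.3), the yellow cube covered √(1.2² + 2.1²) ≈ 2.4 units.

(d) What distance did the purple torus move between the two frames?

2.5

From (10.5, 3.9) to (11.6, 6.2), the purple torus covered √(1.1² + 2.3²) ≈ 2.5 units.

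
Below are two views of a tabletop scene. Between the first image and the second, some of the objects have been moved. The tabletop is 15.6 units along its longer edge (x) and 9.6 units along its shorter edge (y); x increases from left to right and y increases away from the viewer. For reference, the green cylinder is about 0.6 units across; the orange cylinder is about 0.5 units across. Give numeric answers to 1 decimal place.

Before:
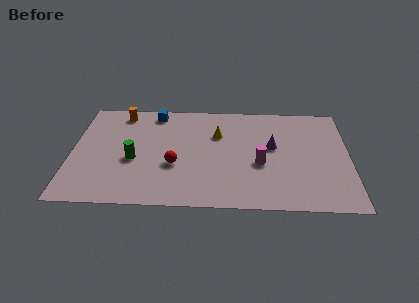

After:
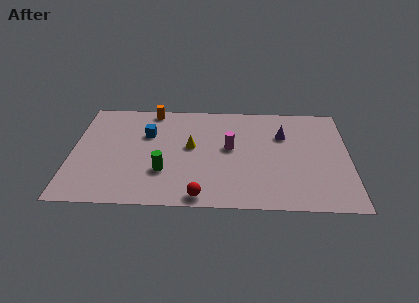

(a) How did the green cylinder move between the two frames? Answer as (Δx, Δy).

(1.7, -1.0)

The green cylinder started near (3.5, 4.0) and ended near (5.2, 3.0).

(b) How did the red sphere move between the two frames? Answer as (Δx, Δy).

(1.5, -2.7)

The red sphere started near (5.8, 3.6) and ended near (7.3, 0.9).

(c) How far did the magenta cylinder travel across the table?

2.2

From (10.6, 3.9) to (8.9, 5.3), the magenta cylinder covered √(1.7² + 1.4²) ≈ 2.2 units.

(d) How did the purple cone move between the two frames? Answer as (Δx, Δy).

(0.6, 1.1)

From the two frames, the purple cone sits at roughly (11.3, 5.5) before and (11.9, 6.6) after.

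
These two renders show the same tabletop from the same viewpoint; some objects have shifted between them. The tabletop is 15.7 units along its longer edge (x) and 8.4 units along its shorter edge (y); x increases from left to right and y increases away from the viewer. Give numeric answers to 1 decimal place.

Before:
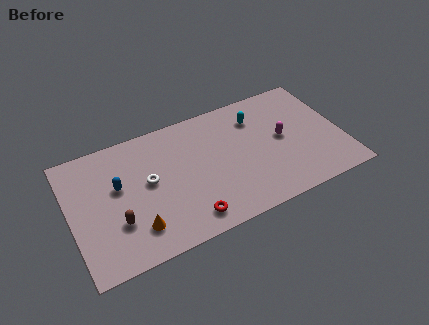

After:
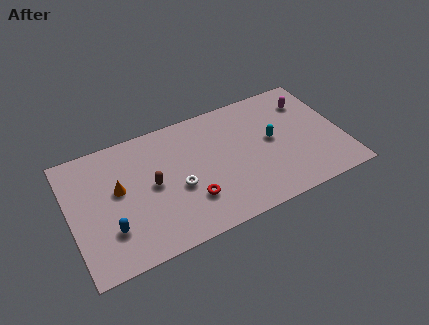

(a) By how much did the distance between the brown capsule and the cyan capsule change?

-2.3

The distance was about 9.3 in the first image and 7.0 in the second, so they moved 2.3 units closer together.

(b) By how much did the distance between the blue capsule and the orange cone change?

-0.7

The distance was about 3.2 in the first image and 2.5 in the second, so they moved 0.7 units closer together.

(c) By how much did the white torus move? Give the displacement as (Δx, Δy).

(1.6, -1.1)

The white torus started near (4.5, 4.6) and ended near (6.1, 3.5).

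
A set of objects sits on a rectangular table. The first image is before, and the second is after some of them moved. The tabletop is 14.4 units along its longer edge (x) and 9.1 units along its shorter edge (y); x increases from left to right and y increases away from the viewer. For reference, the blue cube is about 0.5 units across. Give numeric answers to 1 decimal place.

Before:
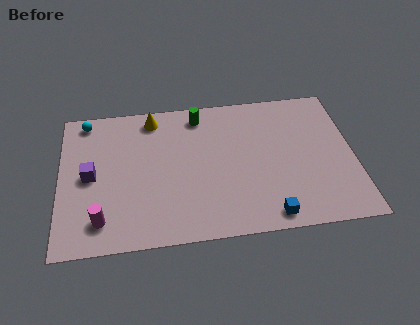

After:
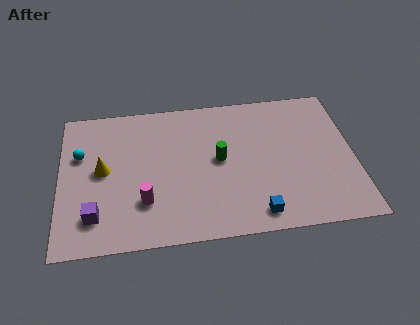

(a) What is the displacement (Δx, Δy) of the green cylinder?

(0.9, -3.0)

The green cylinder was at about (6.9, 7.8) and moved to about (7.8, 4.8).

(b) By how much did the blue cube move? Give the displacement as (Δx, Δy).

(-0.6, 0.2)

From the two frames, the blue cube sits at roughly (10.1, 1.0) before and (9.5, 1.2) after.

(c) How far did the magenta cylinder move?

2.3

The magenta cylinder was near (2.0, 1.7) before and (4.1, 2.6) after, so it travelled √(2.1² + 0.9²) ≈ 2.3 units.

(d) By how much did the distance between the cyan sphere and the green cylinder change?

+1.3

The distance was about 5.6 in the first image and 6.9 in the second, so they moved 1.3 units further apart.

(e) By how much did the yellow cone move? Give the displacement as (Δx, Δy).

(-2.5, -3.1)

The yellow cone was at about (4.6, 7.9) and moved to about (2.1, 4.8).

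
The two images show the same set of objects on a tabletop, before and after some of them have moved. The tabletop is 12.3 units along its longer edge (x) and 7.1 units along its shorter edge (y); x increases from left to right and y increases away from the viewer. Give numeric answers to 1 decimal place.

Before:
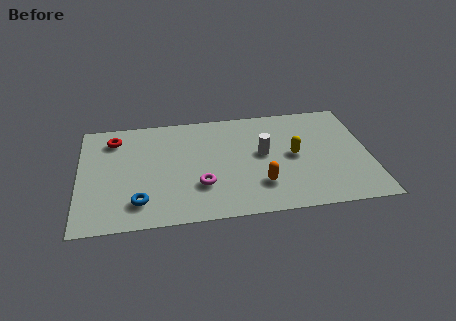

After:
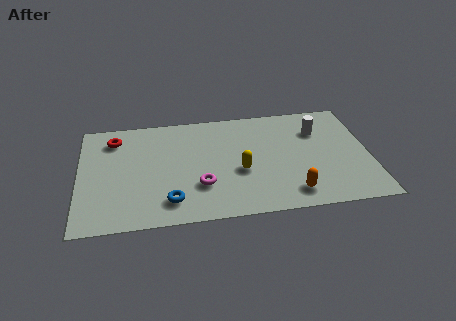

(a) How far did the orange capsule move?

1.5

The orange capsule moved from about (7.6, 1.9) to (8.9, 1.2), a distance of √(1.3² + 0.7²) ≈ 1.5.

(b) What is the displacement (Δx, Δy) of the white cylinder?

(2.4, 1.2)

The white cylinder started near (7.8, 3.9) and ended near (10.2, 5.1).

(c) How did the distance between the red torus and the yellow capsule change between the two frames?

-1.9

They were about 7.9 units apart before and 6.0 after — 1.9 units closer together.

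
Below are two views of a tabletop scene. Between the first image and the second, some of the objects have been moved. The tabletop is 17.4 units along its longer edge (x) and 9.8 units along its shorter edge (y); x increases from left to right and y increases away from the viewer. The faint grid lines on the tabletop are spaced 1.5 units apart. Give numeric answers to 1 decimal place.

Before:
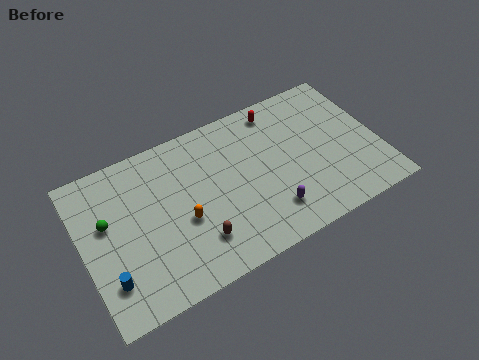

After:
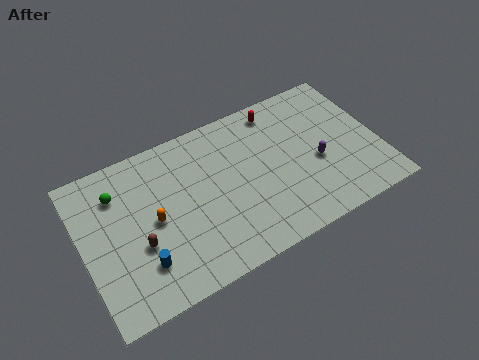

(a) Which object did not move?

the red capsule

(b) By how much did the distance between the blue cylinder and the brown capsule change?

-3.9

They were about 5.1 units apart before and 1.2 after — 3.9 units closer together.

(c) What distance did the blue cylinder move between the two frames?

1.9

The blue cylinder was near (1.2, 2.4) before and (3.1, 2.5) after, so it travelled √(1.9² + 0.1²) ≈ 1.9 units.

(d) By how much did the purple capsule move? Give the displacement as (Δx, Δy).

(3.1, 1.9)

The purple capsule started near (10.6, 2.2) and ended near (13.7, 4.1).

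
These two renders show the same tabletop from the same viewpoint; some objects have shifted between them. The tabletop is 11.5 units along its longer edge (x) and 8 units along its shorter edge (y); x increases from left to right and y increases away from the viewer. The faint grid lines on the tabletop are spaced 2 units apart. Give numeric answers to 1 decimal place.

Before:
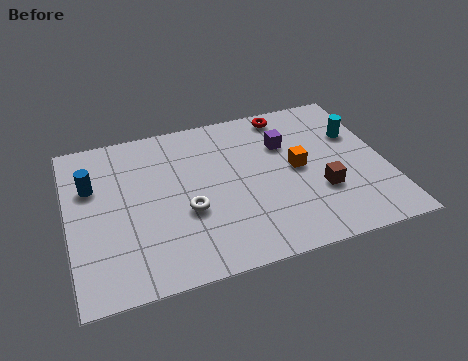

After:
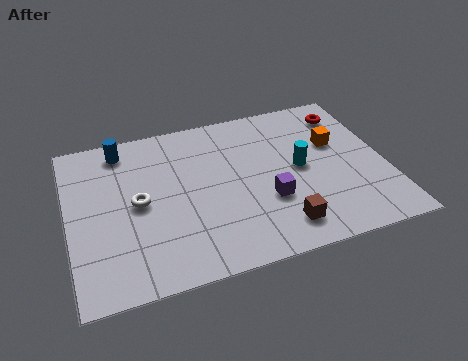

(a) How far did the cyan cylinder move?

2.5

The cyan cylinder was near (10.6, 5.3) before and (8.4, 4.1) after, so it travelled √(2.2² + 1.2²) ≈ 2.5 units.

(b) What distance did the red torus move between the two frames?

2.3

From (8.2, 7.1) to (10.4, 6.5), the red torus covered √(2.2² + 0.6²) ≈ 2.3 units.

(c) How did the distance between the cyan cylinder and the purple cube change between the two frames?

-0.8

Before: roughly 2.6 units apart; after: 1.8. That's 0.8 units closer together.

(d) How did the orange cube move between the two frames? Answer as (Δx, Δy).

(1.5, 0.9)

The orange cube started near (8.3, 4.1) and ended near (9.8, 5.0).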